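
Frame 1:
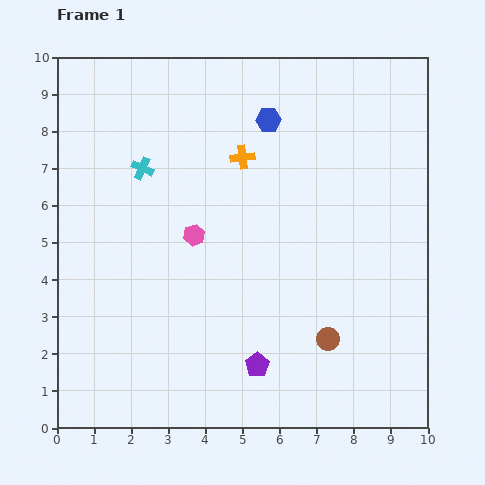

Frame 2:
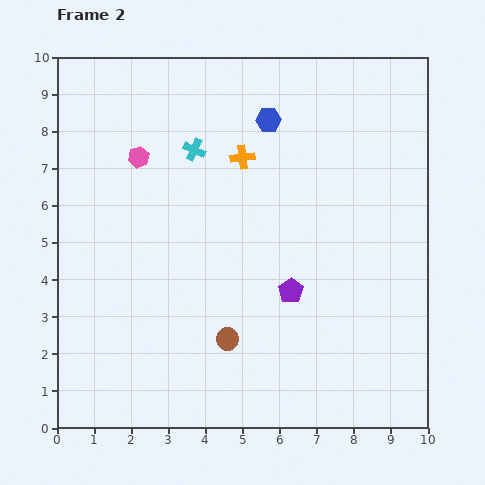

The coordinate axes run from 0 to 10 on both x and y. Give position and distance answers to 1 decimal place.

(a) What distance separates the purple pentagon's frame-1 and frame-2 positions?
2.2

The purple pentagon moved from (5.4, 1.7) to (6.3, 3.7), a distance of √(0.9² + 2.0²) ≈ 2.2.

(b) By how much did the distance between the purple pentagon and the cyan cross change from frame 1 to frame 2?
-1.5

Distance in frame 1: 6.1. Distance in frame 2: 4.6.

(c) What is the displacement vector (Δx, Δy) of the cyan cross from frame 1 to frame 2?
(1.4, 0.5)

The cyan cross was at (2.3, 7.0) in frame 1 and (3.7, 7.5) in frame 2.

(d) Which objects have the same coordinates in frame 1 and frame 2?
the blue hexagon, the orange cross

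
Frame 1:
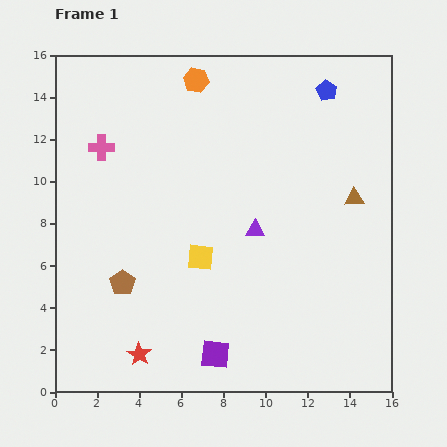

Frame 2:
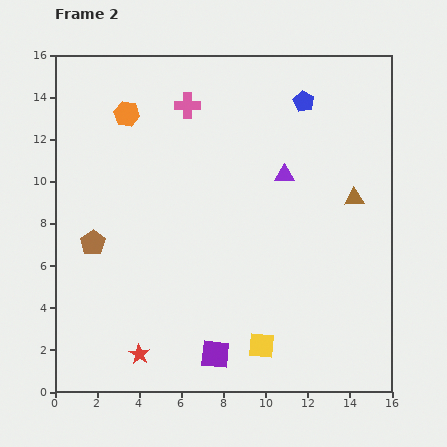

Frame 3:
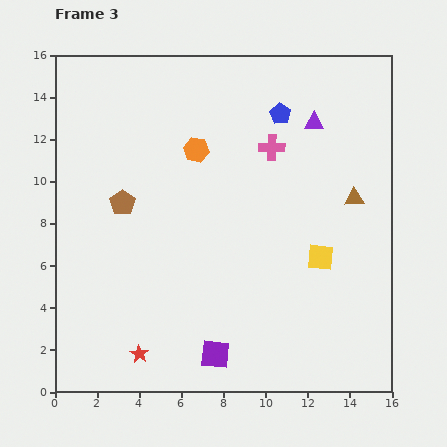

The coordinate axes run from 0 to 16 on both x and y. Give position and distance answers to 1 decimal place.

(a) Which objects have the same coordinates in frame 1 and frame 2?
the purple square, the brown triangle, the red star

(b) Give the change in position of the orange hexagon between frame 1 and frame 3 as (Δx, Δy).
(0.0, -3.3)

The orange hexagon was at (6.7, 14.8) in frame 1 and (6.7, 11.5) in frame 3.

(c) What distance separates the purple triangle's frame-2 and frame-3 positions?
2.9

The purple triangle moved from (10.9, 10.3) to (12.3, 12.8), a distance of √(1.4² + 2.5²) ≈ 2.9.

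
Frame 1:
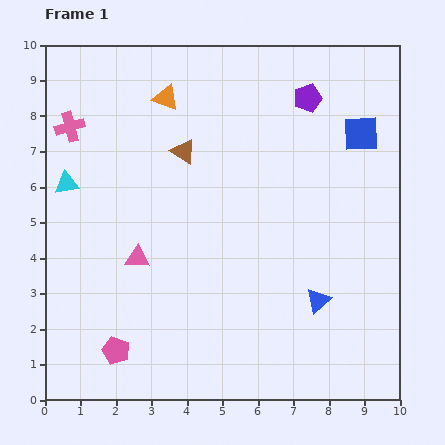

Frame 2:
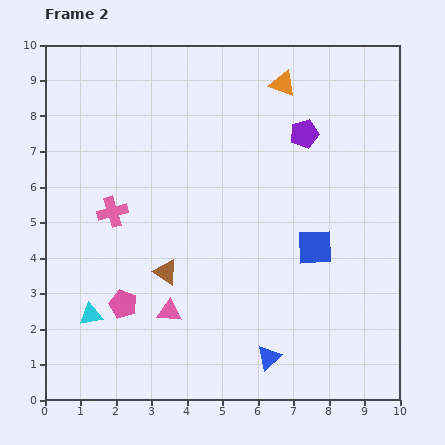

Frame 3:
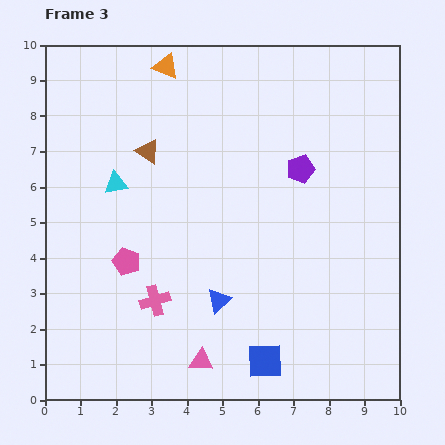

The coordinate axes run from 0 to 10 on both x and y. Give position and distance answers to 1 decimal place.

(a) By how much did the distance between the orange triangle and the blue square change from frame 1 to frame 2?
-0.9

Distance in frame 1: 5.6. Distance in frame 2: 4.7.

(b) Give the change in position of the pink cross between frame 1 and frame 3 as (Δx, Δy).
(2.4, -4.9)

The pink cross was at (0.7, 7.7) in frame 1 and (3.1, 2.8) in frame 3.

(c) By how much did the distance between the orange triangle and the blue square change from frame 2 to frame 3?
+4.1

Distance in frame 2: 4.7. Distance in frame 3: 8.8.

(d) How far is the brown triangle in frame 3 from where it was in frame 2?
3.4

The brown triangle moved from (3.4, 3.6) to (2.9, 7.0), a distance of √(0.5² + 3.4²) ≈ 3.4.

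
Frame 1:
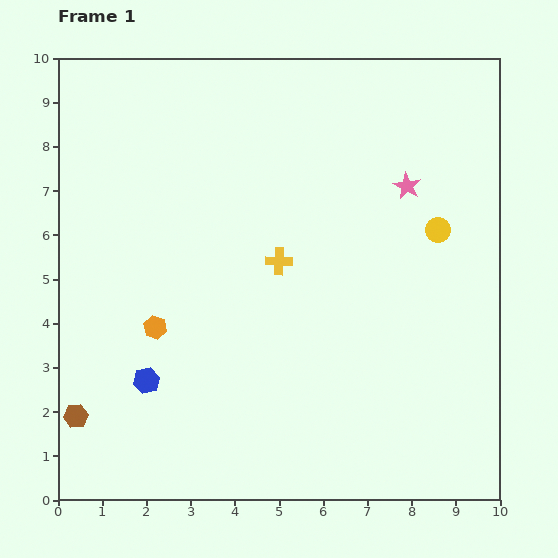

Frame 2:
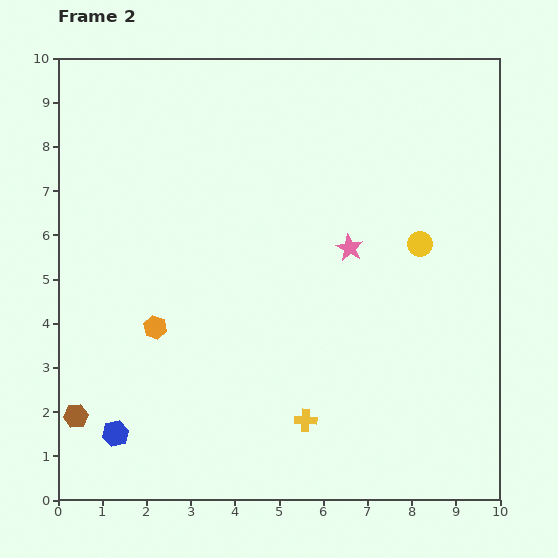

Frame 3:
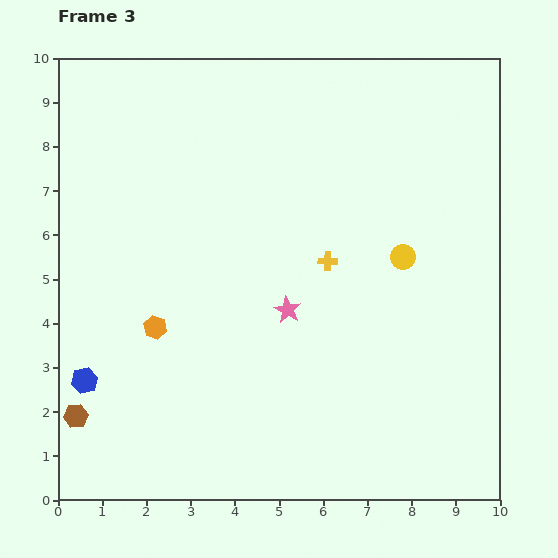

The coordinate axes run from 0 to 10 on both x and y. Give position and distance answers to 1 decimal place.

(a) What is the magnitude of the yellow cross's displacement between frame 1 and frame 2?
3.6

The yellow cross moved from (5.0, 5.4) to (5.6, 1.8), a distance of √(0.6² + 3.6²) ≈ 3.6.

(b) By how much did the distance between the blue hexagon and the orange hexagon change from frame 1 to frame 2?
+1.4

Distance in frame 1: 1.2. Distance in frame 2: 2.6.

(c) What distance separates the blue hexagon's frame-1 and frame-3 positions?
1.4

The blue hexagon moved from (2.0, 2.7) to (0.6, 2.7), a distance of √(1.4² + 0.0²) ≈ 1.4.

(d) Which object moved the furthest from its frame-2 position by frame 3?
the yellow cross

(moved 3.6; next 2.0)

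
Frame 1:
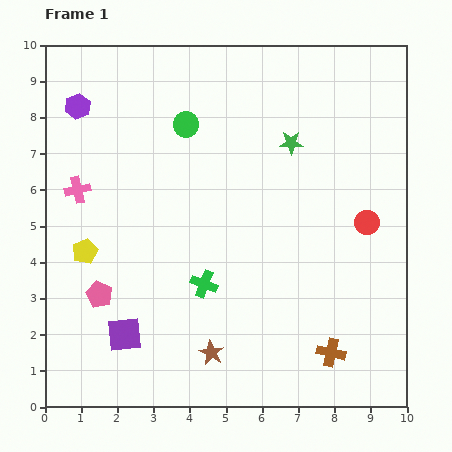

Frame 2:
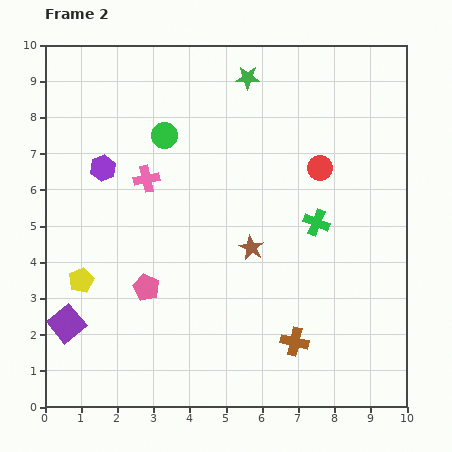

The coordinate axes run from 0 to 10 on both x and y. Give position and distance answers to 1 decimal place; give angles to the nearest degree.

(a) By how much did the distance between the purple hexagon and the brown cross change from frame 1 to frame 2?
-2.6

Distance in frame 1: 9.8. Distance in frame 2: 7.2.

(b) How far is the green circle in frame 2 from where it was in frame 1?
0.7

The green circle moved from (3.9, 7.8) to (3.3, 7.5), a distance of √(0.6² + 0.3²) ≈ 0.7.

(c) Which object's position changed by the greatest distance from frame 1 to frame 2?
the green cross

(moved 3.5; next 3.1)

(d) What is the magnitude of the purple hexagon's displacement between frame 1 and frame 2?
1.8

The purple hexagon moved from (0.9, 8.3) to (1.6, 6.6), a distance of √(0.7² + 1.7²) ≈ 1.8.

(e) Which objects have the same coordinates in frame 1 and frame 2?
none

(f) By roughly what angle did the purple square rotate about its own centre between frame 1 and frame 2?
34° counter-clockwise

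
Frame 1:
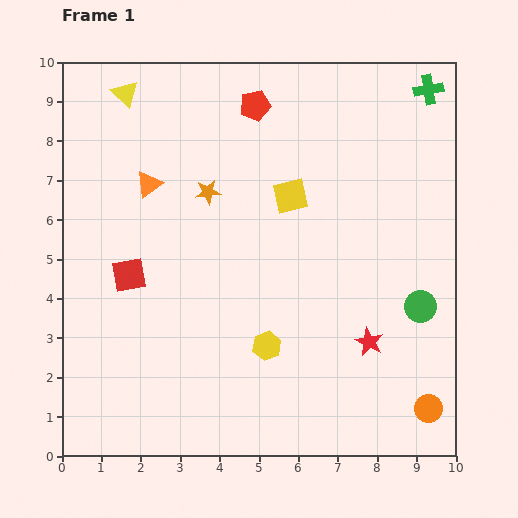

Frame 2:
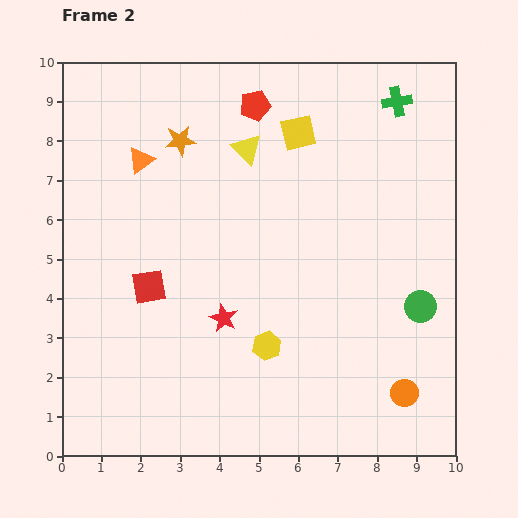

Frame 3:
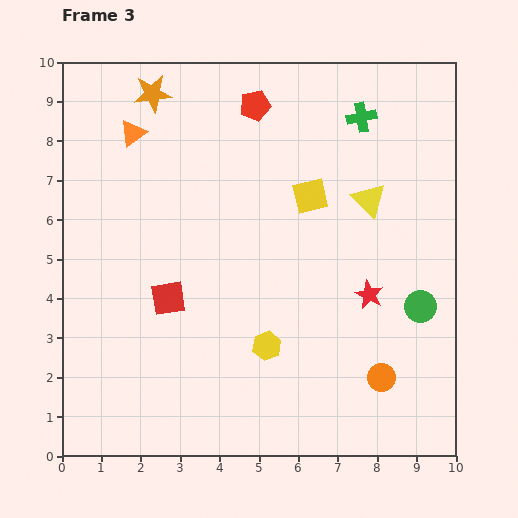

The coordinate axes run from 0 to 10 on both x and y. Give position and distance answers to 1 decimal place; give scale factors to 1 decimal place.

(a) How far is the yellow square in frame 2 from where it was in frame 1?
1.6

The yellow square moved from (5.8, 6.6) to (6.0, 8.2), a distance of √(0.2² + 1.6²) ≈ 1.6.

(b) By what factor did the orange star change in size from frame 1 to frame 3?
1.5×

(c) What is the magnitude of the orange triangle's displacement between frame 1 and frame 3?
1.4

The orange triangle moved from (2.2, 6.9) to (1.8, 8.2), a distance of √(0.4² + 1.3²) ≈ 1.4.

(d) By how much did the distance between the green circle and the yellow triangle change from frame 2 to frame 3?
-2.9

Distance in frame 2: 5.9. Distance in frame 3: 3.0.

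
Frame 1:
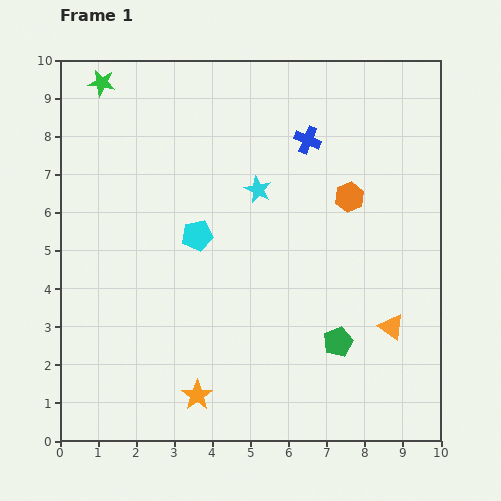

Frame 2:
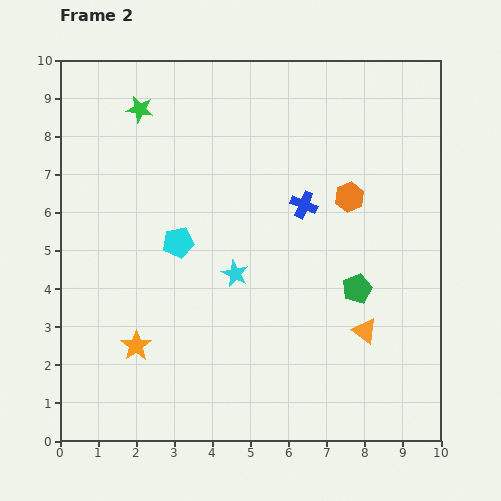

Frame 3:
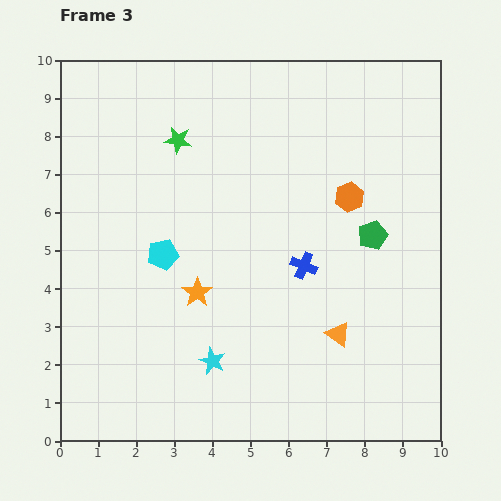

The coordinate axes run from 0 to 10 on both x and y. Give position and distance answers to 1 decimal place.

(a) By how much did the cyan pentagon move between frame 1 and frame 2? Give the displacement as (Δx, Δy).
(-0.5, -0.2)

The cyan pentagon was at (3.6, 5.4) in frame 1 and (3.1, 5.2) in frame 2.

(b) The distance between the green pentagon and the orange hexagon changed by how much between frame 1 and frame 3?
-2.6

Distance in frame 1: 3.8. Distance in frame 3: 1.2.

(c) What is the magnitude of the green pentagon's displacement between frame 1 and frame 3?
2.9

The green pentagon moved from (7.3, 2.6) to (8.2, 5.4), a distance of √(0.9² + 2.8²) ≈ 2.9.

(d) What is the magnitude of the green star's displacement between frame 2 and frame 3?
1.3

The green star moved from (2.1, 8.7) to (3.1, 7.9), a distance of √(1.0² + 0.8²) ≈ 1.3.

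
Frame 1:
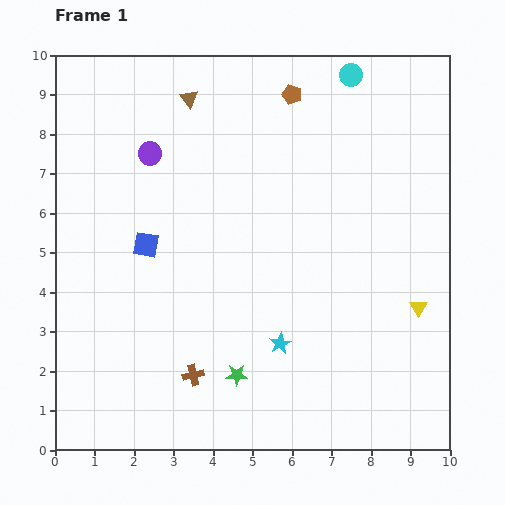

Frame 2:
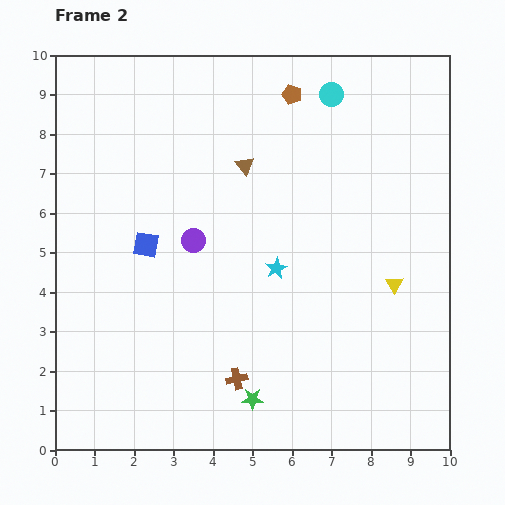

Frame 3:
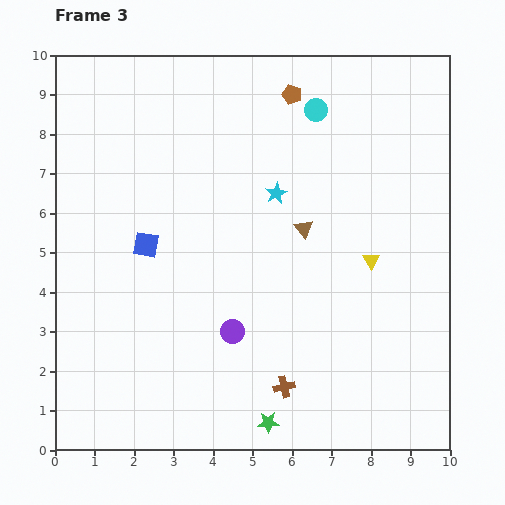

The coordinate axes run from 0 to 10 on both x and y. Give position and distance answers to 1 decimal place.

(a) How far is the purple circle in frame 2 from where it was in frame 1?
2.5

The purple circle moved from (2.4, 7.5) to (3.5, 5.3), a distance of √(1.1² + 2.2²) ≈ 2.5.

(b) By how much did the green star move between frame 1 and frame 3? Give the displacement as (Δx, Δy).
(0.8, -1.2)

The green star was at (4.6, 1.9) in frame 1 and (5.4, 0.7) in frame 3.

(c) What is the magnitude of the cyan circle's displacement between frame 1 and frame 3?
1.3

The cyan circle moved from (7.5, 9.5) to (6.6, 8.6), a distance of √(0.9² + 0.9²) ≈ 1.3.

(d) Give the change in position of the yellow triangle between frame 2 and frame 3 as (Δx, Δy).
(-0.6, 0.6)

The yellow triangle was at (8.6, 4.2) in frame 2 and (8.0, 4.8) in frame 3.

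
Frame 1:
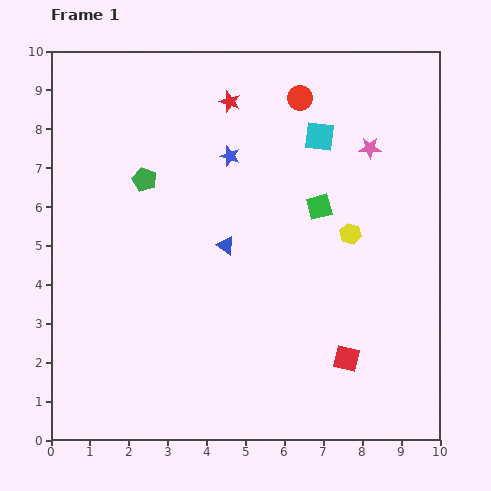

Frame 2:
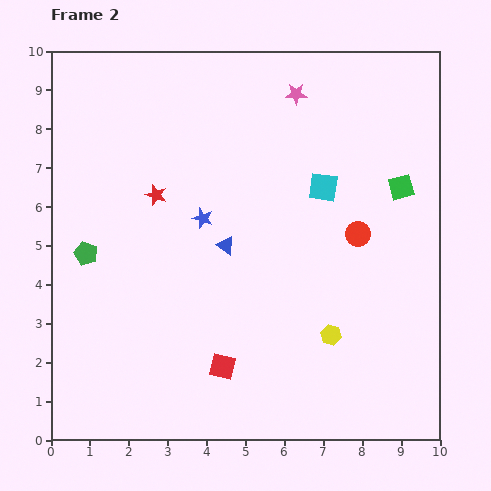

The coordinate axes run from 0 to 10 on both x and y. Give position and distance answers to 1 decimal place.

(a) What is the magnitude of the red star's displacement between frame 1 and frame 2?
3.1

The red star moved from (4.6, 8.7) to (2.7, 6.3), a distance of √(1.9² + 2.4²) ≈ 3.1.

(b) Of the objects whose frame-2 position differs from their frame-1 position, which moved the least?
the cyan square

(moved 1.3)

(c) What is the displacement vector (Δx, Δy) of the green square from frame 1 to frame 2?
(2.1, 0.5)

The green square was at (6.9, 6.0) in frame 1 and (9.0, 6.5) in frame 2.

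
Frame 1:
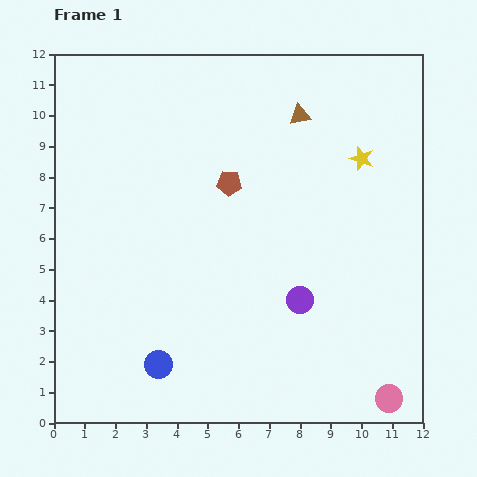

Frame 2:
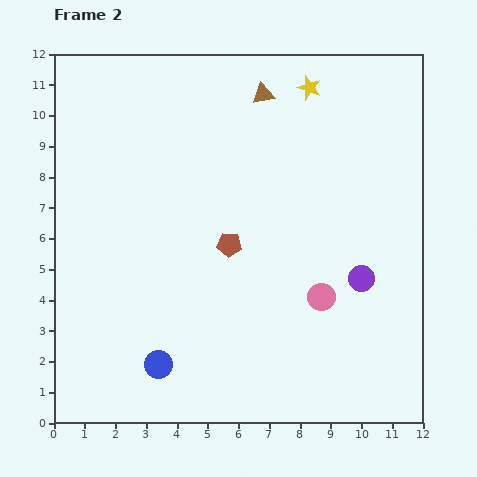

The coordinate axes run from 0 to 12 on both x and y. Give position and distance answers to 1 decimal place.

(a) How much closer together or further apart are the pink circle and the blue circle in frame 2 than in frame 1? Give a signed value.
-1.9

Distance in frame 1: 7.6. Distance in frame 2: 5.7.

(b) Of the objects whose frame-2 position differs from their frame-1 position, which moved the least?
the brown triangle

(moved 1.4)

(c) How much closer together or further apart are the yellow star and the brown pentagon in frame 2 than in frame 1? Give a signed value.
+1.3

Distance in frame 1: 4.4. Distance in frame 2: 5.7.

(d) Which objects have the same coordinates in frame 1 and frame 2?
the blue circle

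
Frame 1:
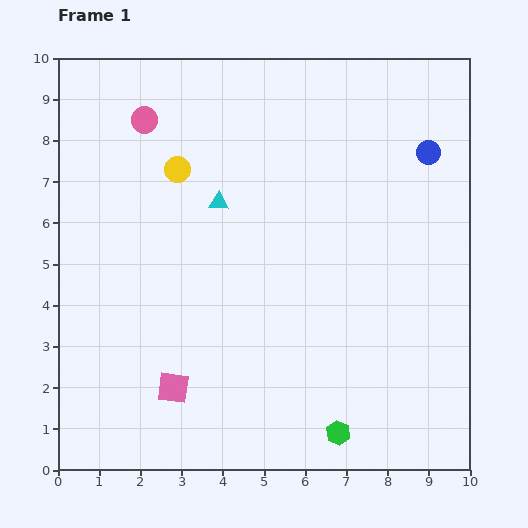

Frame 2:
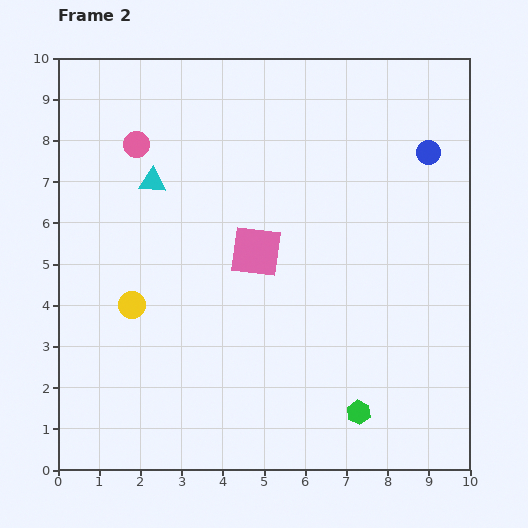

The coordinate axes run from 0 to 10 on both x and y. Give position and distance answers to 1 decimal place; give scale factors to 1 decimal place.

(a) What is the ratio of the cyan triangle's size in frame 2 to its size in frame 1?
1.4×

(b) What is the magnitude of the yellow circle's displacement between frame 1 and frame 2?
3.5

The yellow circle moved from (2.9, 7.3) to (1.8, 4.0), a distance of √(1.1² + 3.3²) ≈ 3.5.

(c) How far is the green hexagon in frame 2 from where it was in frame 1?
0.7

The green hexagon moved from (6.8, 0.9) to (7.3, 1.4), a distance of √(0.5² + 0.5²) ≈ 0.7.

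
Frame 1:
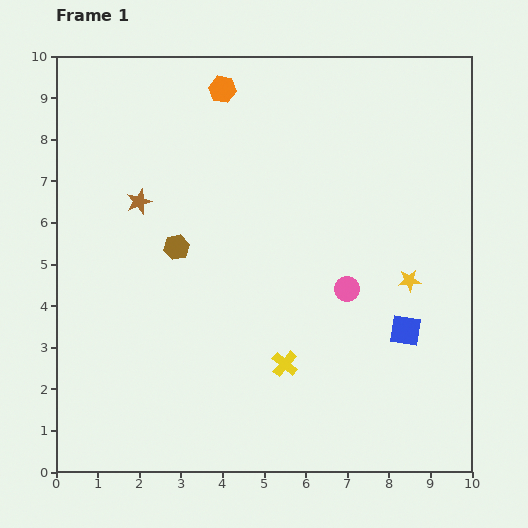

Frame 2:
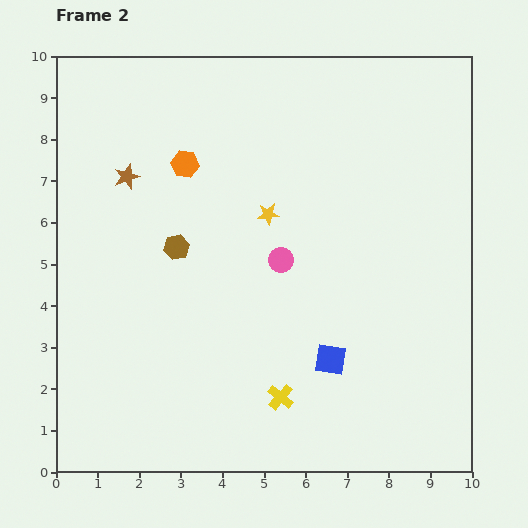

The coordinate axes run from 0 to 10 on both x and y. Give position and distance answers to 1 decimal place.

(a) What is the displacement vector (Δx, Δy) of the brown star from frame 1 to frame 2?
(-0.3, 0.6)

The brown star was at (2.0, 6.5) in frame 1 and (1.7, 7.1) in frame 2.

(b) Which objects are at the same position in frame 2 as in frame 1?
the brown hexagon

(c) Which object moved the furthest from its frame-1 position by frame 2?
the yellow star

(moved 3.8; next 2.0)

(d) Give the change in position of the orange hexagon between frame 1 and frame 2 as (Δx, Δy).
(-0.9, -1.8)

The orange hexagon was at (4.0, 9.2) in frame 1 and (3.1, 7.4) in frame 2.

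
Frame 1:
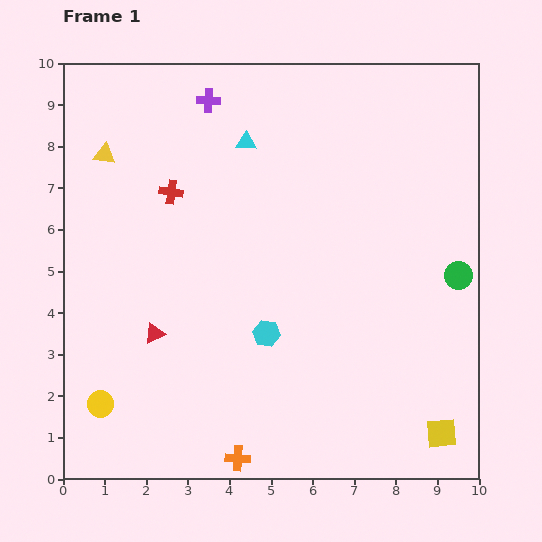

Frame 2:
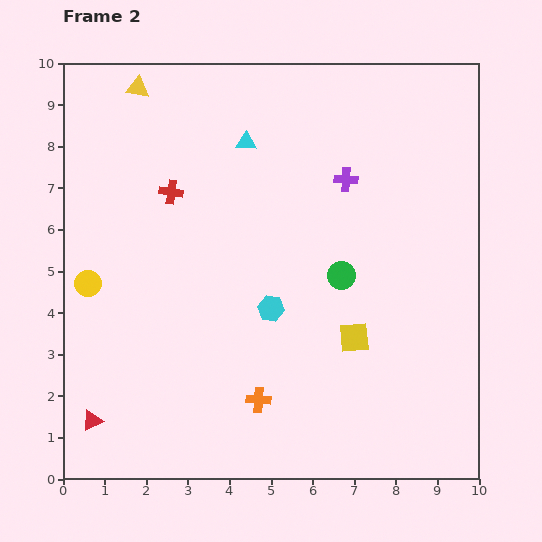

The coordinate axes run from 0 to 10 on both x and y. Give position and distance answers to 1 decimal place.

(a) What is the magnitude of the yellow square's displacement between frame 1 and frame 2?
3.1

The yellow square moved from (9.1, 1.1) to (7.0, 3.4), a distance of √(2.1² + 2.3²) ≈ 3.1.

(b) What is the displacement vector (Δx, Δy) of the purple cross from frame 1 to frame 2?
(3.3, -1.9)

The purple cross was at (3.5, 9.1) in frame 1 and (6.8, 7.2) in frame 2.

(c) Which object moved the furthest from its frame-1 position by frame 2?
the purple cross

(moved 3.8; next 3.1)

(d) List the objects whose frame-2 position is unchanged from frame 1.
the red cross, the cyan triangle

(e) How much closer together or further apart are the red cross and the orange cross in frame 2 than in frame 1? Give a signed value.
-1.2

Distance in frame 1: 6.6. Distance in frame 2: 5.4.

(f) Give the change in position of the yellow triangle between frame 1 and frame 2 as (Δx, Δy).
(0.8, 1.6)

The yellow triangle was at (1.0, 7.8) in frame 1 and (1.8, 9.4) in frame 2.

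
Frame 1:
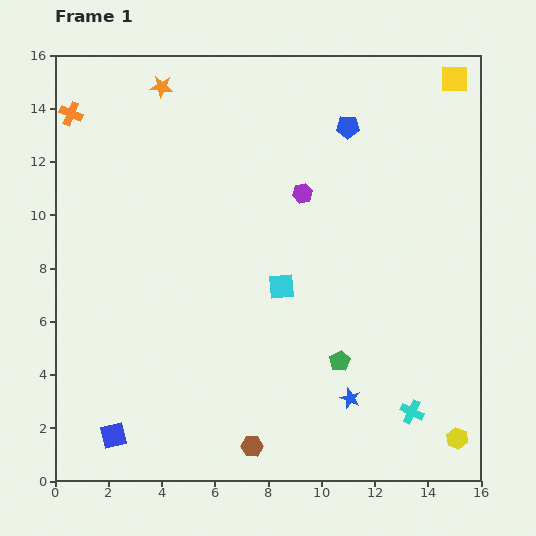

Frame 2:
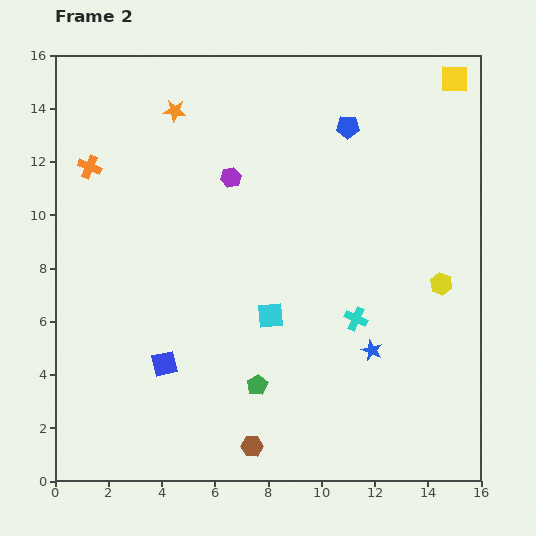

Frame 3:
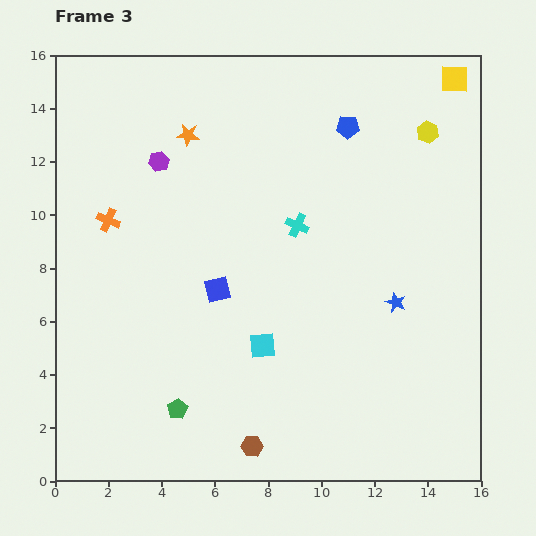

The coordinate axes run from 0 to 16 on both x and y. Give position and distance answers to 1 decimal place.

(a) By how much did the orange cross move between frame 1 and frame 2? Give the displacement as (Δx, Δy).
(0.7, -2.0)

The orange cross was at (0.6, 13.8) in frame 1 and (1.3, 11.8) in frame 2.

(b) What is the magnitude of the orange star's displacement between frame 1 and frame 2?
1.0

The orange star moved from (4.0, 14.8) to (4.5, 13.9), a distance of √(0.5² + 0.9²) ≈ 1.0.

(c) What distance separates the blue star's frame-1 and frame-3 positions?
4.0

The blue star moved from (11.1, 3.1) to (12.8, 6.7), a distance of √(1.7² + 3.6²) ≈ 4.0.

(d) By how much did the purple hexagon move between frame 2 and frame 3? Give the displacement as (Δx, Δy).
(-2.7, 0.6)

The purple hexagon was at (6.6, 11.4) in frame 2 and (3.9, 12.0) in frame 3.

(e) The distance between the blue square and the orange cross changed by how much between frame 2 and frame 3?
-3.0

Distance in frame 2: 7.9. Distance in frame 3: 4.9.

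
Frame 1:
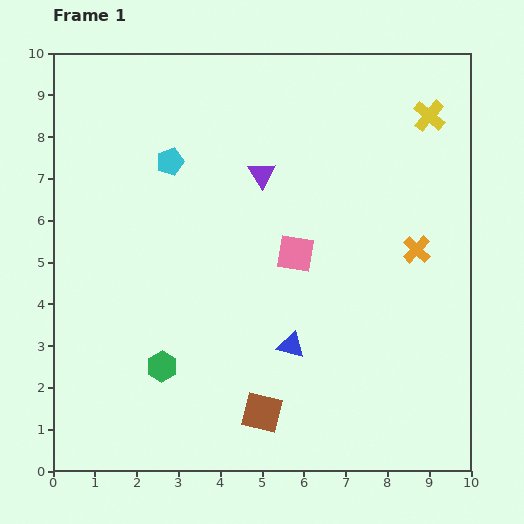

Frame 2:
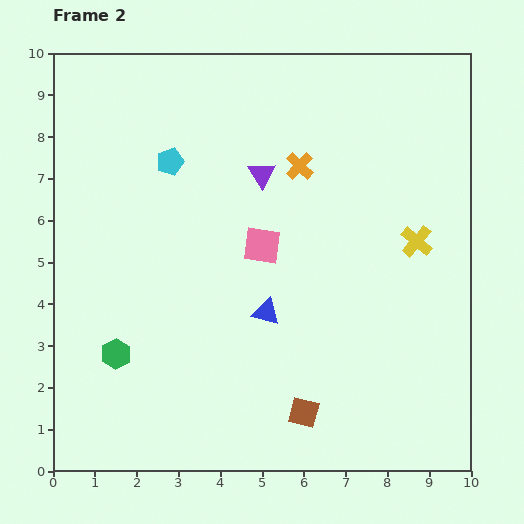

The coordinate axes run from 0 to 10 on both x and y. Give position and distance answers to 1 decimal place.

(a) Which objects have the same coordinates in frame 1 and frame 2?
the purple triangle, the cyan pentagon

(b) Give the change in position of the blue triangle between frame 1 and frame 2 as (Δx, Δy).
(-0.6, 0.8)

The blue triangle was at (5.7, 3.0) in frame 1 and (5.1, 3.8) in frame 2.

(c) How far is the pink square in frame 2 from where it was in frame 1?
0.8

The pink square moved from (5.8, 5.2) to (5.0, 5.4), a distance of √(0.8² + 0.2²) ≈ 0.8.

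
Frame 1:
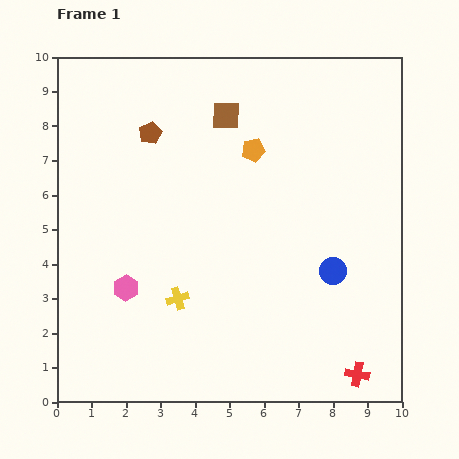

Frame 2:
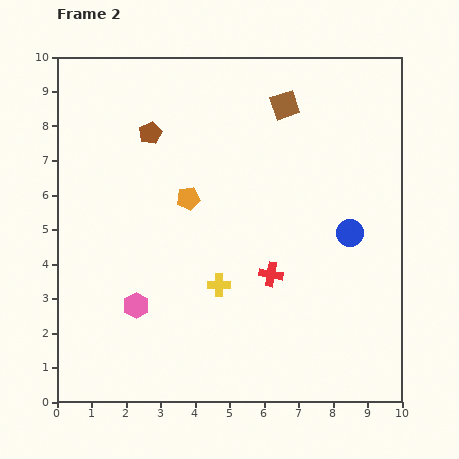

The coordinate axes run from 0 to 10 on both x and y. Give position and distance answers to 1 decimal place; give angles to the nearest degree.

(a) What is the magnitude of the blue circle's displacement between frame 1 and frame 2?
1.2

The blue circle moved from (8.0, 3.8) to (8.5, 4.9), a distance of √(0.5² + 1.1²) ≈ 1.2.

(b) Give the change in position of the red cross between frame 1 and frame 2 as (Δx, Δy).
(-2.5, 2.9)

The red cross was at (8.7, 0.8) in frame 1 and (6.2, 3.7) in frame 2.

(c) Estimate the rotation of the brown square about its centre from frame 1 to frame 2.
19° counter-clockwise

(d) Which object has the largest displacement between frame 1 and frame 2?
the red cross

(moved 3.8; next 2.4)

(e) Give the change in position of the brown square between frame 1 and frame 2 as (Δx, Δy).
(1.7, 0.3)

The brown square was at (4.9, 8.3) in frame 1 and (6.6, 8.6) in frame 2.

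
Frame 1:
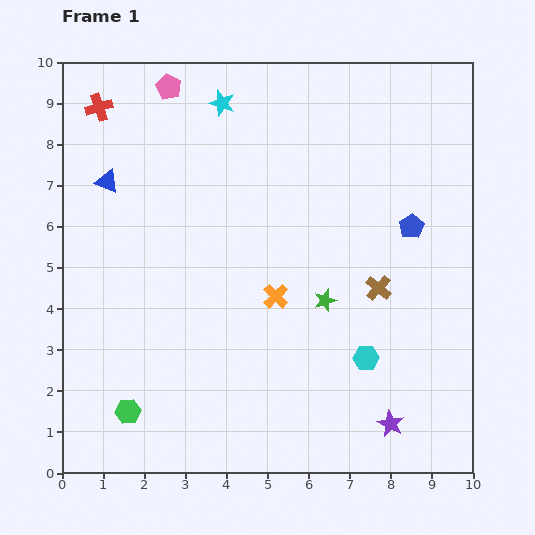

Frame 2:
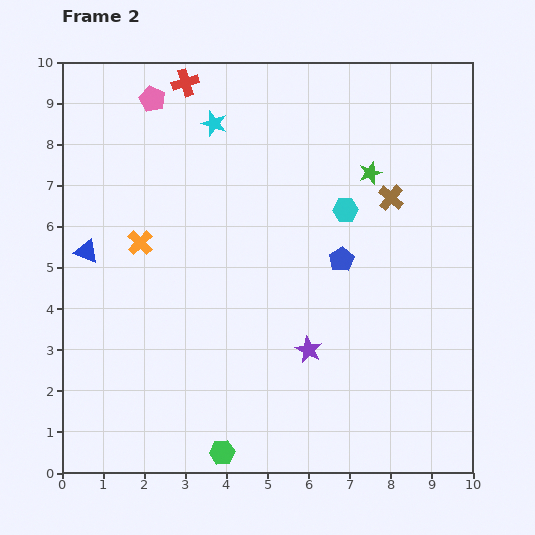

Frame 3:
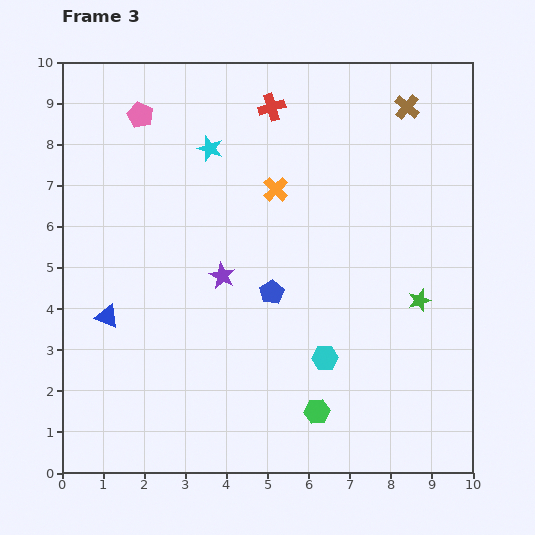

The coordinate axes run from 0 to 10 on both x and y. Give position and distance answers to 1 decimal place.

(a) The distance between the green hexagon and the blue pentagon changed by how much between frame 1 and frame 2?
-2.7

Distance in frame 1: 8.2. Distance in frame 2: 5.5.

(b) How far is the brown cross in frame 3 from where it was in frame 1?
4.5

The brown cross moved from (7.7, 4.5) to (8.4, 8.9), a distance of √(0.7² + 4.4²) ≈ 4.5.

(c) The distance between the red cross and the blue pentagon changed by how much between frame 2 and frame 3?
-1.2

Distance in frame 2: 5.7. Distance in frame 3: 4.5.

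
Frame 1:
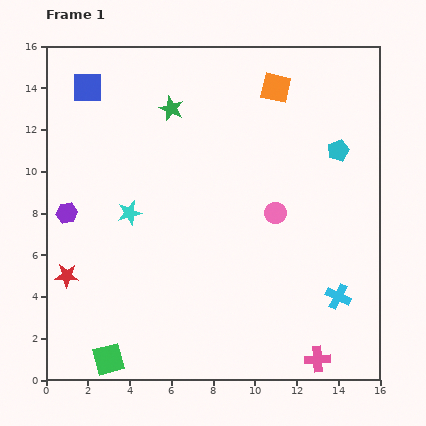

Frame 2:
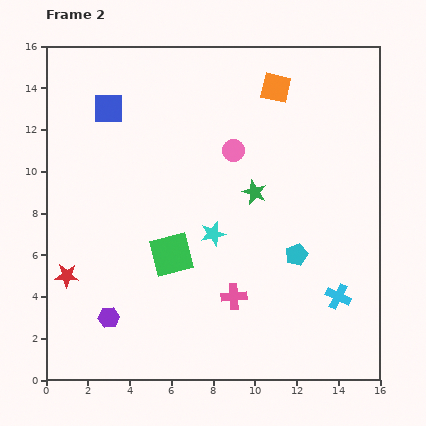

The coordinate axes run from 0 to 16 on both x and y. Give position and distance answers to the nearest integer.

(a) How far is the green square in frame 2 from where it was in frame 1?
6

The green square moved from (3, 1) to (6, 6), a distance of √(3² + 5²) ≈ 6.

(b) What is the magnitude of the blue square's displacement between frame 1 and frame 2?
1

The blue square moved from (2, 14) to (3, 13), a distance of √(1² + 1²) ≈ 1.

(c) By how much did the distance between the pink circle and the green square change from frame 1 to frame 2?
-5

Distance in frame 1: 11. Distance in frame 2: 6.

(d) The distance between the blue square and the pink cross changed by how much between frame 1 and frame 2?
-6

Distance in frame 1: 17. Distance in frame 2: 11.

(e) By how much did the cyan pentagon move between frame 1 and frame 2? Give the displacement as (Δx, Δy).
(-2, -5)

The cyan pentagon was at (14, 11) in frame 1 and (12, 6) in frame 2.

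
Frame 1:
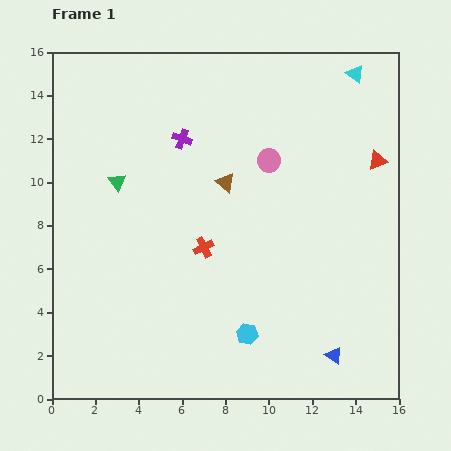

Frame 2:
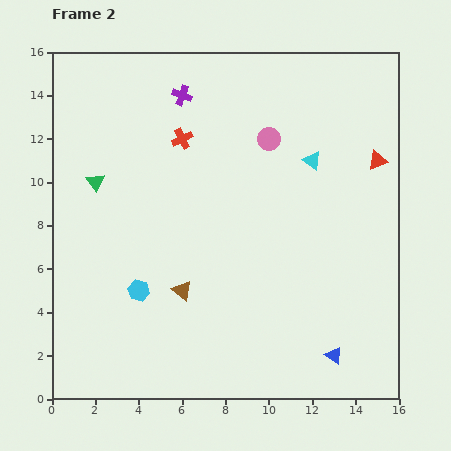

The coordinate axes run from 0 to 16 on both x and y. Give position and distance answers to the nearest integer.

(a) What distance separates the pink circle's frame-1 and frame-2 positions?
1

The pink circle moved from (10, 11) to (10, 12), a distance of √(0² + 1²) ≈ 1.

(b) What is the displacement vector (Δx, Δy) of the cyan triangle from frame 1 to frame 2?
(-2, -4)

The cyan triangle was at (14, 15) in frame 1 and (12, 11) in frame 2.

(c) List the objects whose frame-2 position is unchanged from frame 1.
the blue triangle, the red triangle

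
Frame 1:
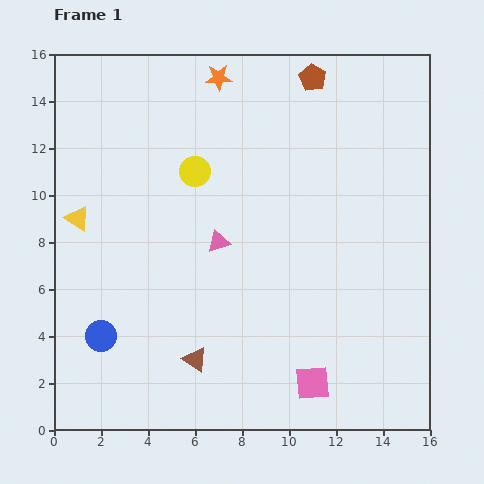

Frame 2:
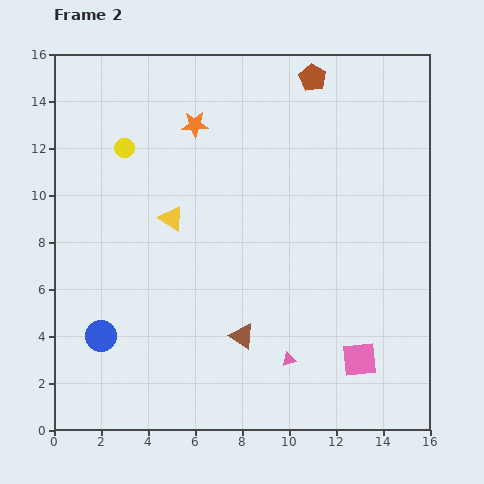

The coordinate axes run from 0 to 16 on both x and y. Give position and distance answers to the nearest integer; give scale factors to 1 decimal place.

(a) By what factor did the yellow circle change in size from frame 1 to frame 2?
0.7×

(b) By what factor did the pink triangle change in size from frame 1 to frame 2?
0.6×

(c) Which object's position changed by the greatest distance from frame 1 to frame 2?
the pink triangle

(moved 6; next 4)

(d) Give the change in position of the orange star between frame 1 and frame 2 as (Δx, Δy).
(-1, -2)

The orange star was at (7, 15) in frame 1 and (6, 13) in frame 2.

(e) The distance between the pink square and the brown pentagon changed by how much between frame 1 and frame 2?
-1

Distance in frame 1: 13. Distance in frame 2: 12.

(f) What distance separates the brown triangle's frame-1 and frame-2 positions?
2

The brown triangle moved from (6, 3) to (8, 4), a distance of √(2² + 1²) ≈ 2.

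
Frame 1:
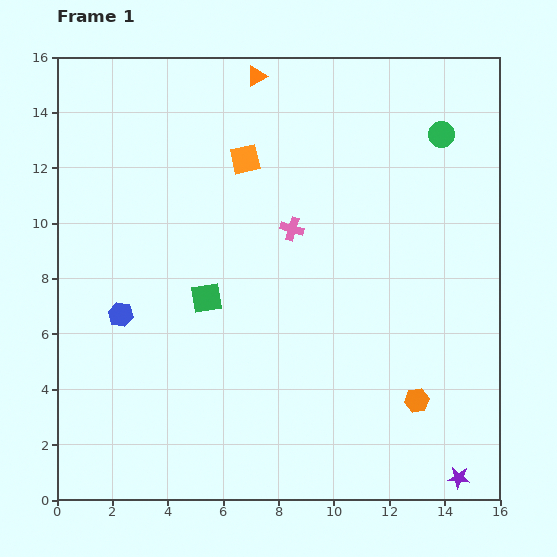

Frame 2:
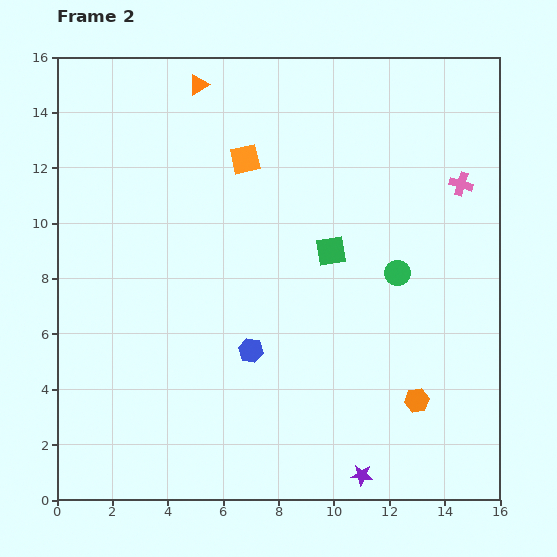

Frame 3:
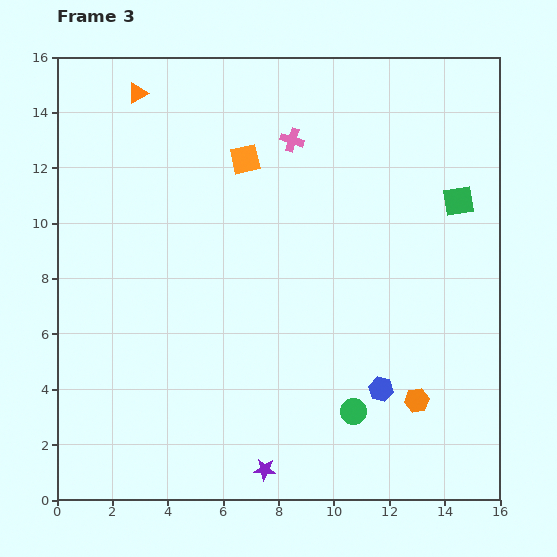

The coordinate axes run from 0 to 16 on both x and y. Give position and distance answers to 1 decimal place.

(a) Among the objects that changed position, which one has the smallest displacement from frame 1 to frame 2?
the orange triangle

(moved 2.1)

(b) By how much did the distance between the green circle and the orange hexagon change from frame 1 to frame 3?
-7.3

Distance in frame 1: 9.6. Distance in frame 3: 2.3.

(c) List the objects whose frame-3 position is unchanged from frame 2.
the orange hexagon, the orange square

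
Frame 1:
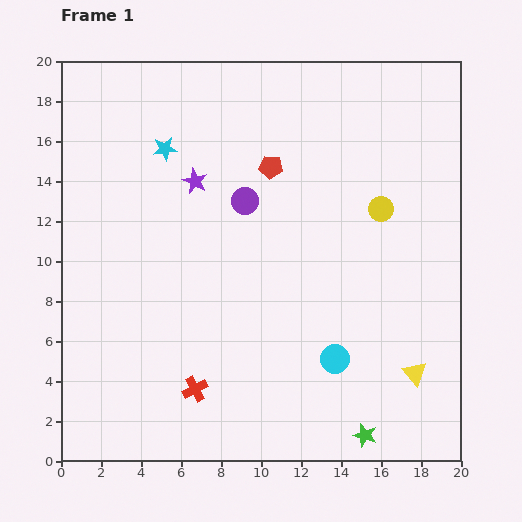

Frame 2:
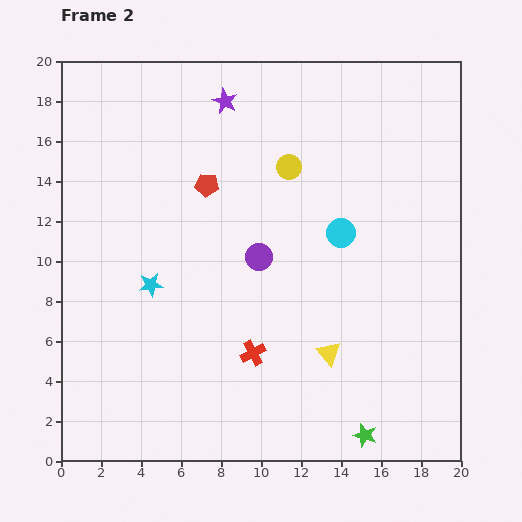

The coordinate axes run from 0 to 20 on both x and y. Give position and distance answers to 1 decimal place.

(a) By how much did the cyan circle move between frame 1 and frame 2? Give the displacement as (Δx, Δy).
(0.3, 6.3)

The cyan circle was at (13.7, 5.1) in frame 1 and (14.0, 11.4) in frame 2.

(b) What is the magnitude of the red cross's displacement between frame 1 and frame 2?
3.4

The red cross moved from (6.7, 3.6) to (9.6, 5.4), a distance of √(2.9² + 1.8²) ≈ 3.4.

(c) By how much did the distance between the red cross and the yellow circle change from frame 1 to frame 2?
-3.4

Distance in frame 1: 12.9. Distance in frame 2: 9.5.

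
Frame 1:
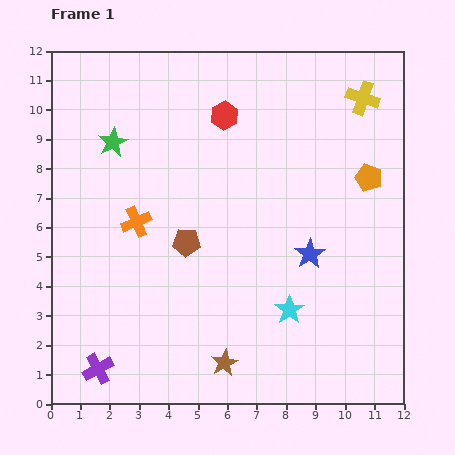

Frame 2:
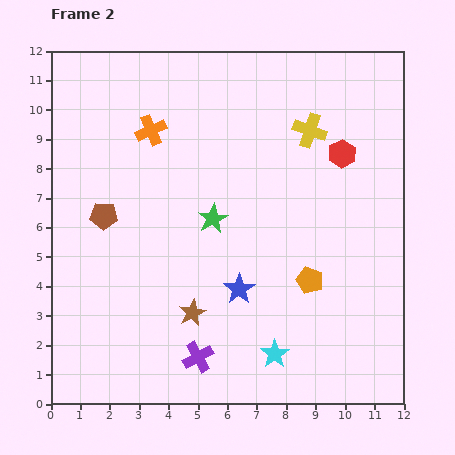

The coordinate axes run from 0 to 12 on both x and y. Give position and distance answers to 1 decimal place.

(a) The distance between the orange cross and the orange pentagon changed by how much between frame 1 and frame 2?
-0.6

Distance in frame 1: 8.0. Distance in frame 2: 7.4.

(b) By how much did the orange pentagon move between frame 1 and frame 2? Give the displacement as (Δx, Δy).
(-2.0, -3.5)

The orange pentagon was at (10.8, 7.7) in frame 1 and (8.8, 4.2) in frame 2.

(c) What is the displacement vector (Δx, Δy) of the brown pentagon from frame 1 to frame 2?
(-2.8, 0.9)

The brown pentagon was at (4.6, 5.5) in frame 1 and (1.8, 6.4) in frame 2.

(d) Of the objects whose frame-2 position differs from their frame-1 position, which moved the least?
the cyan star

(moved 1.6)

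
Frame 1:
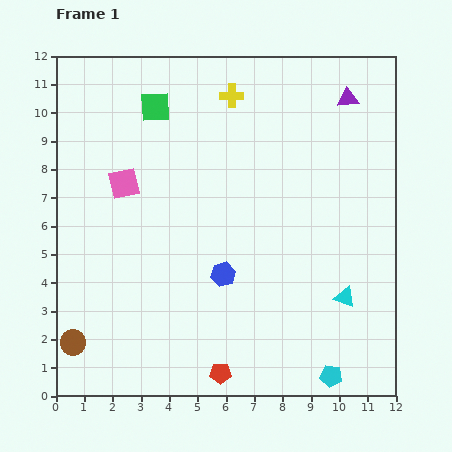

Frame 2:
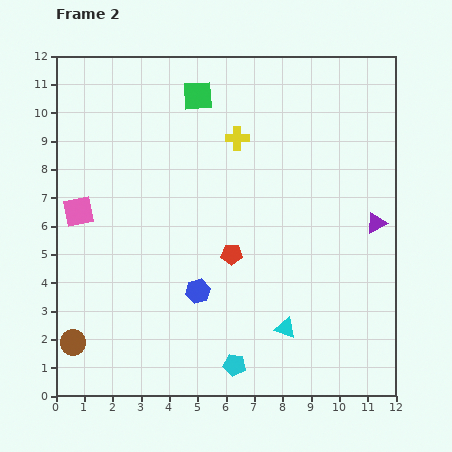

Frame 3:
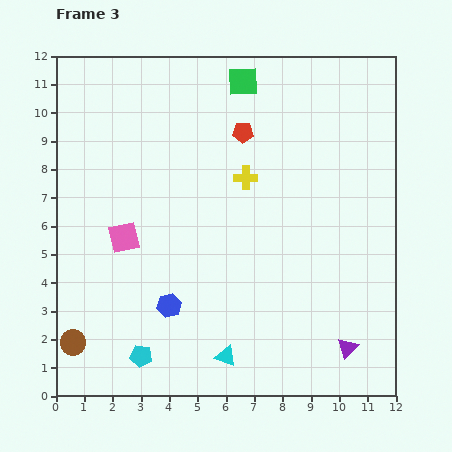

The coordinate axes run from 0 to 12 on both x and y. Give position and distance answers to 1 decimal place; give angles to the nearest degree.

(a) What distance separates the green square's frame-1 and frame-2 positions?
1.6

The green square moved from (3.5, 10.2) to (5.0, 10.6), a distance of √(1.5² + 0.4²) ≈ 1.6.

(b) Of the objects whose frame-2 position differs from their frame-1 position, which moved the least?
the blue hexagon

(moved 1.1)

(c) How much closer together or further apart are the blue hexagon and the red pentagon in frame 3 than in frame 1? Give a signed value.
+3.1

Distance in frame 1: 3.5. Distance in frame 3: 6.6.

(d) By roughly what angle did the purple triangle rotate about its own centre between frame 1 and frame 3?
40° counter-clockwise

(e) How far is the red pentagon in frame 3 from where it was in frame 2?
4.3

The red pentagon moved from (6.2, 5.0) to (6.6, 9.3), a distance of √(0.4² + 4.3²) ≈ 4.3.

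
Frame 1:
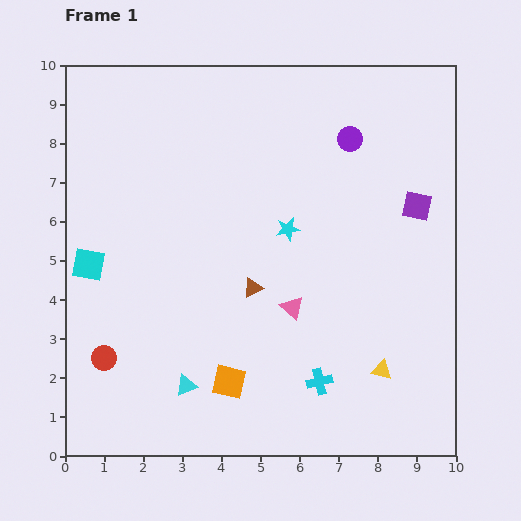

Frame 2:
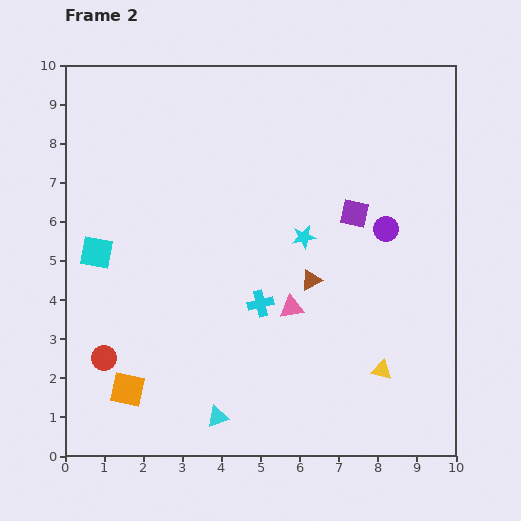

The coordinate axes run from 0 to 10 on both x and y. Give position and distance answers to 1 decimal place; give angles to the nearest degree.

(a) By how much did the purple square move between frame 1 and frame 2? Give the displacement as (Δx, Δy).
(-1.6, -0.2)

The purple square was at (9.0, 6.4) in frame 1 and (7.4, 6.2) in frame 2.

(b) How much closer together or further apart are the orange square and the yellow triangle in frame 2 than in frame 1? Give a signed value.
+2.6

Distance in frame 1: 3.9. Distance in frame 2: 6.5.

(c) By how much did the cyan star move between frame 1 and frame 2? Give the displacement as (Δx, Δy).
(0.4, -0.2)

The cyan star was at (5.7, 5.8) in frame 1 and (6.1, 5.6) in frame 2.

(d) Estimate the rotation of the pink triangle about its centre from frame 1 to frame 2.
50° counter-clockwise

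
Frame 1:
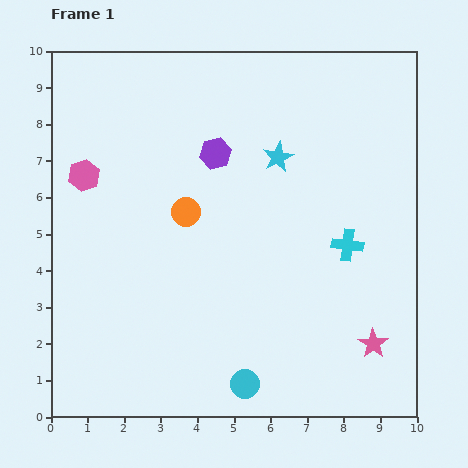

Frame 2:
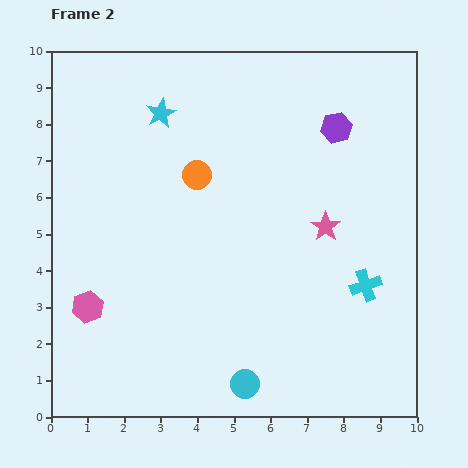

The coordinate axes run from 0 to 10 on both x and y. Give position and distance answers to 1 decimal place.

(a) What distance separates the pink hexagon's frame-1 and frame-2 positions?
3.6

The pink hexagon moved from (0.9, 6.6) to (1.0, 3.0), a distance of √(0.1² + 3.6²) ≈ 3.6.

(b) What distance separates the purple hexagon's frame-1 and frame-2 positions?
3.4

The purple hexagon moved from (4.5, 7.2) to (7.8, 7.9), a distance of √(3.3² + 0.7²) ≈ 3.4.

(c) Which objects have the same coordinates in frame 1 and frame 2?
the cyan circle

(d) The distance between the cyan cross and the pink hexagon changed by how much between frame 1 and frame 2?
+0.2

Distance in frame 1: 7.4. Distance in frame 2: 7.6.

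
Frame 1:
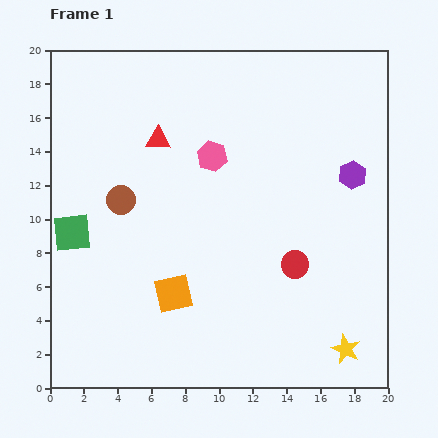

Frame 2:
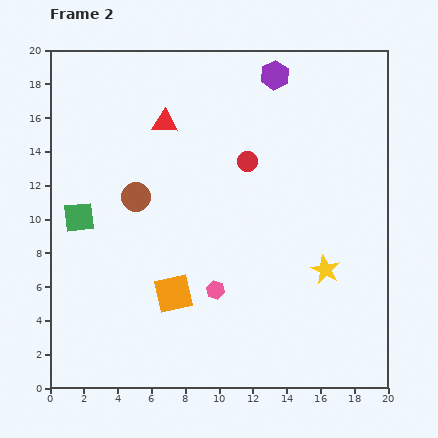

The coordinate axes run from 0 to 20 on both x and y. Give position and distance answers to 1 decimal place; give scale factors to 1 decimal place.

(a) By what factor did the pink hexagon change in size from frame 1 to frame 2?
0.6×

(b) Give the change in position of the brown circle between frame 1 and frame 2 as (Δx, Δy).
(0.9, 0.2)

The brown circle was at (4.2, 11.1) in frame 1 and (5.1, 11.3) in frame 2.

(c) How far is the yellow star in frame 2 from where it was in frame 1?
4.9

The yellow star moved from (17.5, 2.3) to (16.3, 7.0), a distance of √(1.2² + 4.7²) ≈ 4.9.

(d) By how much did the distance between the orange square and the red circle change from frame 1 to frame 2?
+1.6

Distance in frame 1: 7.4. Distance in frame 2: 9.0.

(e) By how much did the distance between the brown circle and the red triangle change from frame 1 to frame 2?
+0.5

Distance in frame 1: 4.2. Distance in frame 2: 4.7.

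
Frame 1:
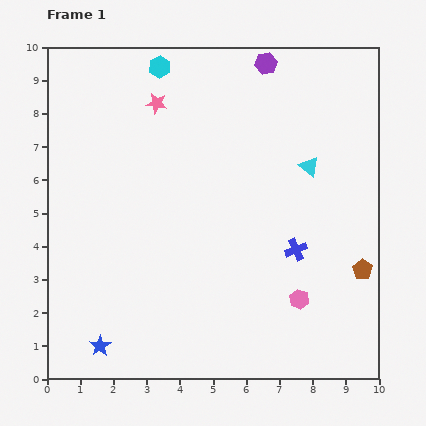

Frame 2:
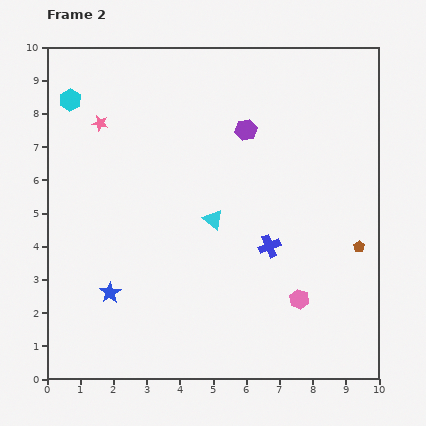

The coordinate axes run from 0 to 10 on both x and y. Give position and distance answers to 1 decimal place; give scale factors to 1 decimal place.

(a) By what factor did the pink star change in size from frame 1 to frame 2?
0.7×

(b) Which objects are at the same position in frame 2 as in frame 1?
the pink hexagon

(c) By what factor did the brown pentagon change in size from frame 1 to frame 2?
0.6×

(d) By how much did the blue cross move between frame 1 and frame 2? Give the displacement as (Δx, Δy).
(-0.8, 0.1)

The blue cross was at (7.5, 3.9) in frame 1 and (6.7, 4.0) in frame 2.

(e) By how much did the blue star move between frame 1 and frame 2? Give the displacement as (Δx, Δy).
(0.3, 1.6)

The blue star was at (1.6, 1.0) in frame 1 and (1.9, 2.6) in frame 2.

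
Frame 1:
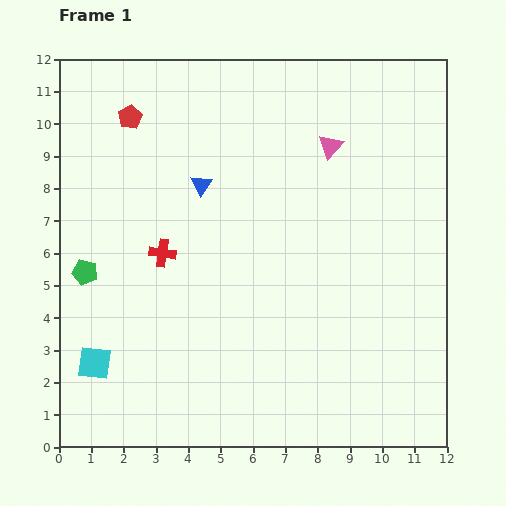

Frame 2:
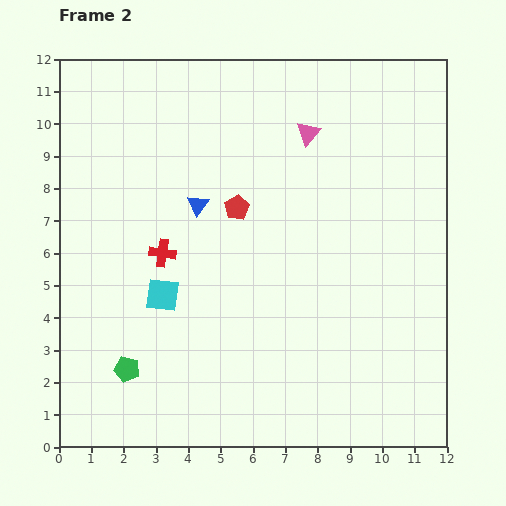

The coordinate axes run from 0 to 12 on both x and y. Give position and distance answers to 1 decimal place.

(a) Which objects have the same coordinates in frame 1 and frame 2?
the red cross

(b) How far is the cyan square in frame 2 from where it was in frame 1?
3.0

The cyan square moved from (1.1, 2.6) to (3.2, 4.7), a distance of √(2.1² + 2.1²) ≈ 3.0.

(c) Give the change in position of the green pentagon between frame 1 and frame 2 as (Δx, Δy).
(1.3, -3.0)

The green pentagon was at (0.8, 5.4) in frame 1 and (2.1, 2.4) in frame 2.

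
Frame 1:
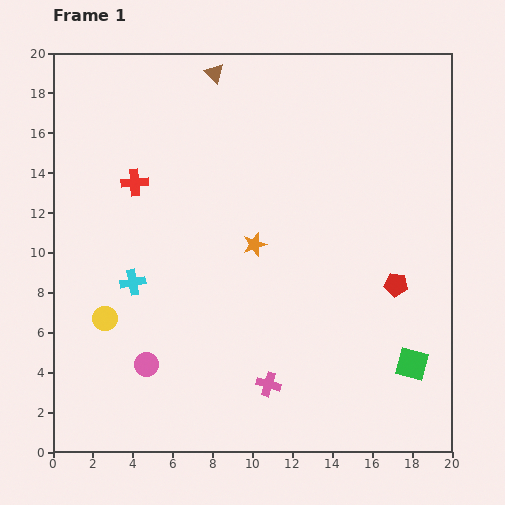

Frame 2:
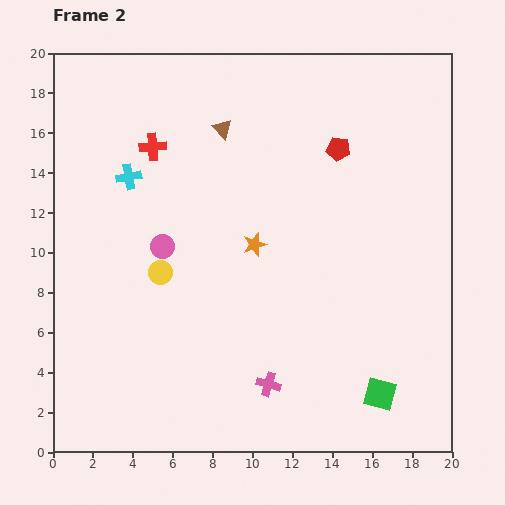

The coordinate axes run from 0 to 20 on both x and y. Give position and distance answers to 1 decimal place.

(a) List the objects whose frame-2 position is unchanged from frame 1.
the orange star, the pink cross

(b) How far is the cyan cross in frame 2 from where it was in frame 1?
5.3

The cyan cross moved from (4.0, 8.5) to (3.8, 13.8), a distance of √(0.2² + 5.3²) ≈ 5.3.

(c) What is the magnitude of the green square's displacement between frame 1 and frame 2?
2.2

The green square moved from (18.0, 4.4) to (16.4, 2.9), a distance of √(1.6² + 1.5²) ≈ 2.2.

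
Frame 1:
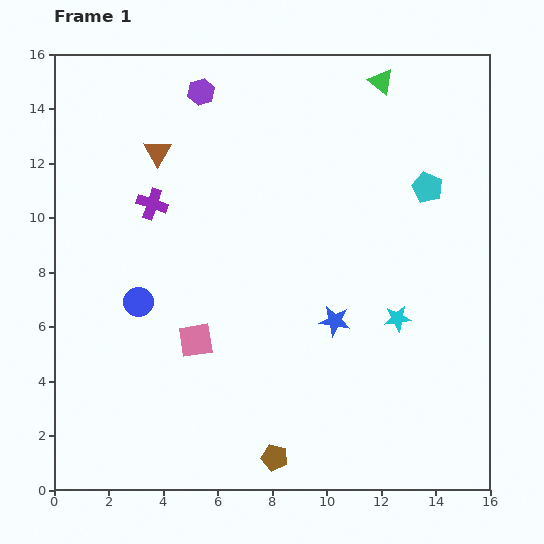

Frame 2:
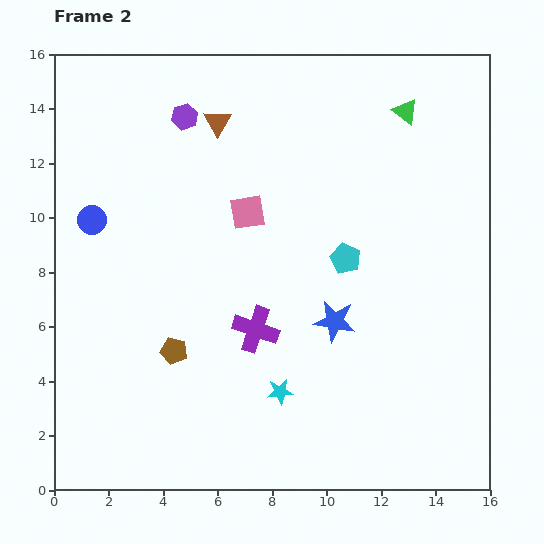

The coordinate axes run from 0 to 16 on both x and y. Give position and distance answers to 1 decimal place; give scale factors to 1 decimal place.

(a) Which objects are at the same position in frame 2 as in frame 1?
the blue star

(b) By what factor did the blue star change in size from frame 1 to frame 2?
1.4×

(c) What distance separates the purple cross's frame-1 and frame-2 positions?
6.0

The purple cross moved from (3.6, 10.5) to (7.4, 5.9), a distance of √(3.8² + 4.6²) ≈ 6.0.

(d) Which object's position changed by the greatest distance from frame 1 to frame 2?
the purple cross

(moved 6.0; next 5.4)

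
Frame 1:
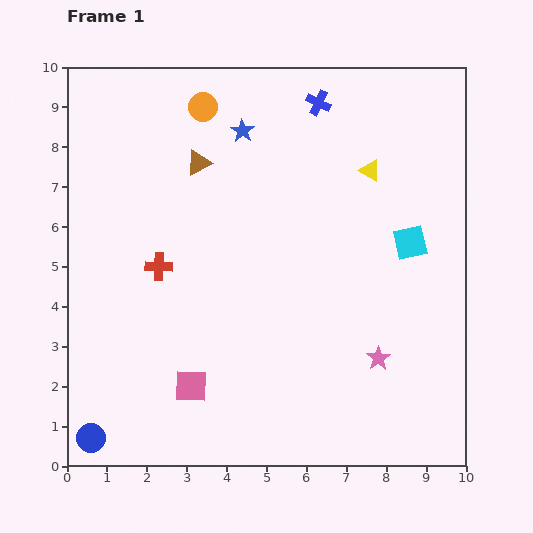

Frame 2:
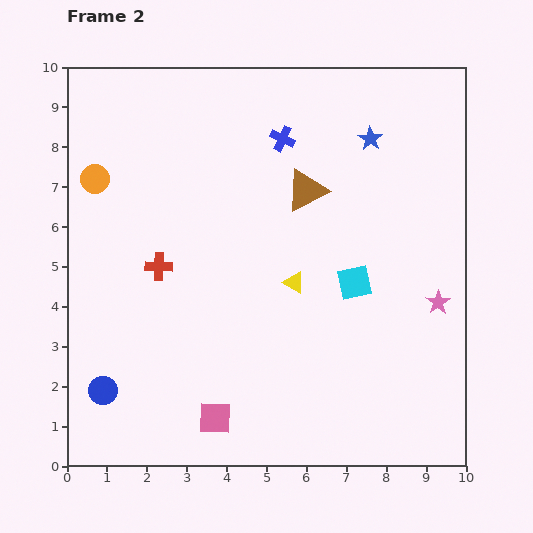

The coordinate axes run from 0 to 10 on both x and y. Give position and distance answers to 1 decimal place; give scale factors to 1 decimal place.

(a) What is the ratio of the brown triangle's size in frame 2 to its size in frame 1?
1.7×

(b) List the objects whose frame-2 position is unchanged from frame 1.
the red cross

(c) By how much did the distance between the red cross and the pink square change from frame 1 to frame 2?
+0.9

Distance in frame 1: 3.1. Distance in frame 2: 4.0.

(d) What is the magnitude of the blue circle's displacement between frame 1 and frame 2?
1.2

The blue circle moved from (0.6, 0.7) to (0.9, 1.9), a distance of √(0.3² + 1.2²) ≈ 1.2.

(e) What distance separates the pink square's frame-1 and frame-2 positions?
1.0

The pink square moved from (3.1, 2.0) to (3.7, 1.2), a distance of √(0.6² + 0.8²) ≈ 1.0.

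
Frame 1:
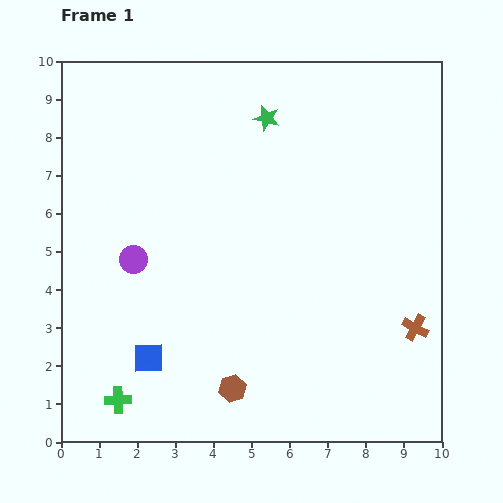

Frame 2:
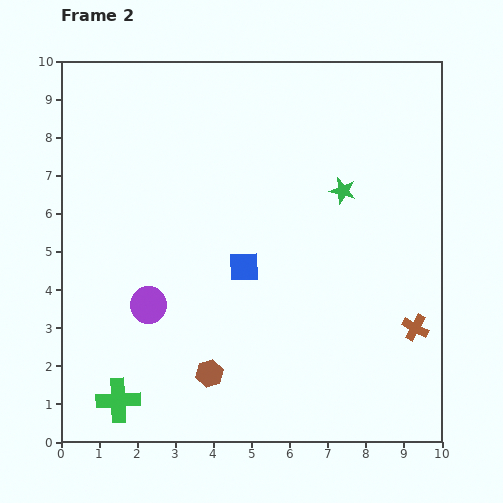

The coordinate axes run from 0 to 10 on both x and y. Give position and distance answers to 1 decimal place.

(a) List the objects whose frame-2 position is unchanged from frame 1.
the brown cross, the green cross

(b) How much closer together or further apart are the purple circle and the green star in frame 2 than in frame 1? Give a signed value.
+0.8

Distance in frame 1: 5.1. Distance in frame 2: 5.9.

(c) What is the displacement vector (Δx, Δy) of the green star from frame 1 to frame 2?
(2.0, -1.9)

The green star was at (5.4, 8.5) in frame 1 and (7.4, 6.6) in frame 2.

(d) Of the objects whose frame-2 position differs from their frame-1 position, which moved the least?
the brown hexagon

(moved 0.7)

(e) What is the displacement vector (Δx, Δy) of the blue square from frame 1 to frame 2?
(2.5, 2.4)

The blue square was at (2.3, 2.2) in frame 1 and (4.8, 4.6) in frame 2.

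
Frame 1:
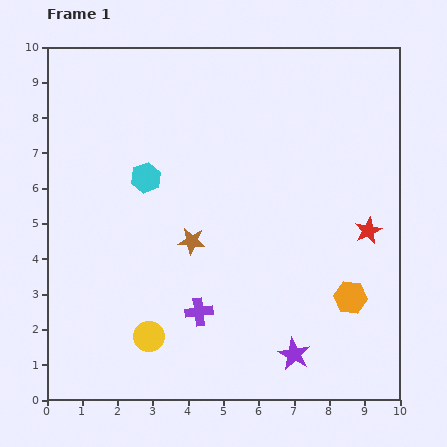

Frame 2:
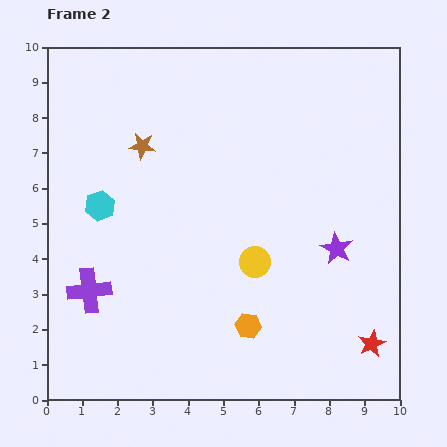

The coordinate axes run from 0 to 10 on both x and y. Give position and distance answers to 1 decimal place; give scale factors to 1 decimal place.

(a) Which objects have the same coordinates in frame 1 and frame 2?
none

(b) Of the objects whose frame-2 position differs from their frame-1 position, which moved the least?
the cyan hexagon

(moved 1.5)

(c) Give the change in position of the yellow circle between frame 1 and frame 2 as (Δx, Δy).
(3.0, 2.1)

The yellow circle was at (2.9, 1.8) in frame 1 and (5.9, 3.9) in frame 2.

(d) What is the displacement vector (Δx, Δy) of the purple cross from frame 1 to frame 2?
(-3.1, 0.6)

The purple cross was at (4.3, 2.5) in frame 1 and (1.2, 3.1) in frame 2.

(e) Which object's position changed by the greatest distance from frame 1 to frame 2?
the yellow circle

(moved 3.7; next 3.2)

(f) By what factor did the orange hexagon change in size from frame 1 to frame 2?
0.8×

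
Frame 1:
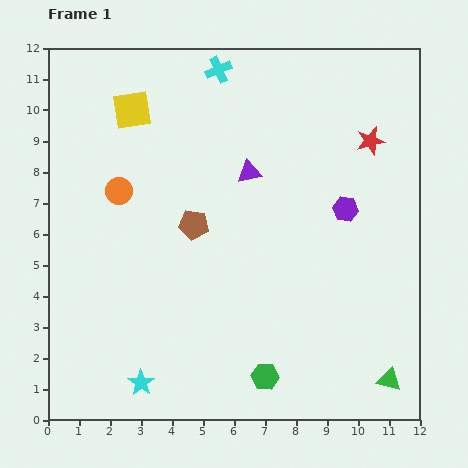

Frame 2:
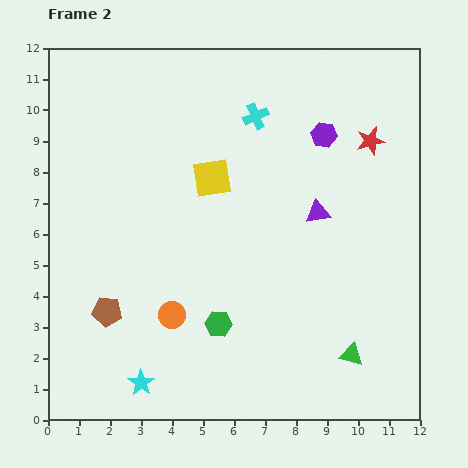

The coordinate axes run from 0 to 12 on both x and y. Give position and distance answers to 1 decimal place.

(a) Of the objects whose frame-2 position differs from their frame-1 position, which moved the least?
the green triangle

(moved 1.4)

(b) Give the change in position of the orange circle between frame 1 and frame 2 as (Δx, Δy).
(1.7, -4.0)

The orange circle was at (2.3, 7.4) in frame 1 and (4.0, 3.4) in frame 2.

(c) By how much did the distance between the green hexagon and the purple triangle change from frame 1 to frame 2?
-1.8

Distance in frame 1: 6.6. Distance in frame 2: 4.8.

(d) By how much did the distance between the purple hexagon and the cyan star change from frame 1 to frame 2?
+1.2

Distance in frame 1: 8.7. Distance in frame 2: 9.9.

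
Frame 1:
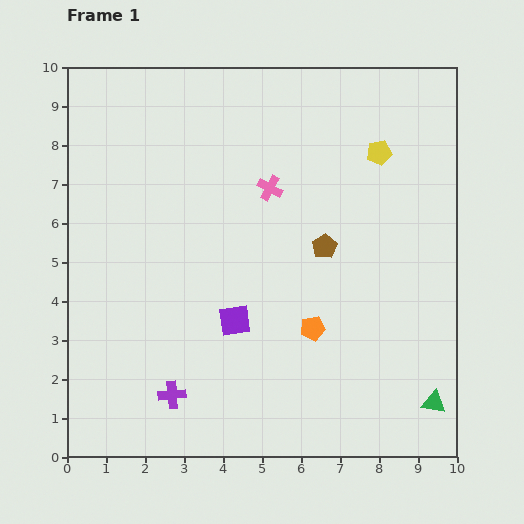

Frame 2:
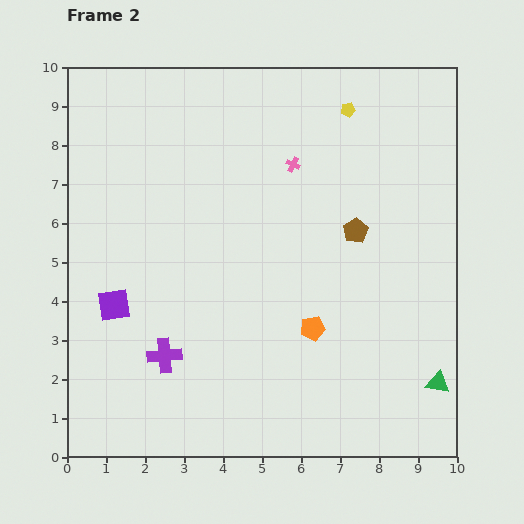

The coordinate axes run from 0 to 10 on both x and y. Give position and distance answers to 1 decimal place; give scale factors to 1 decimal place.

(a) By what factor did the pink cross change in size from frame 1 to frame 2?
0.6×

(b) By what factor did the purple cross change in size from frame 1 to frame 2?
1.3×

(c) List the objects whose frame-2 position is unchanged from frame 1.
the orange pentagon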